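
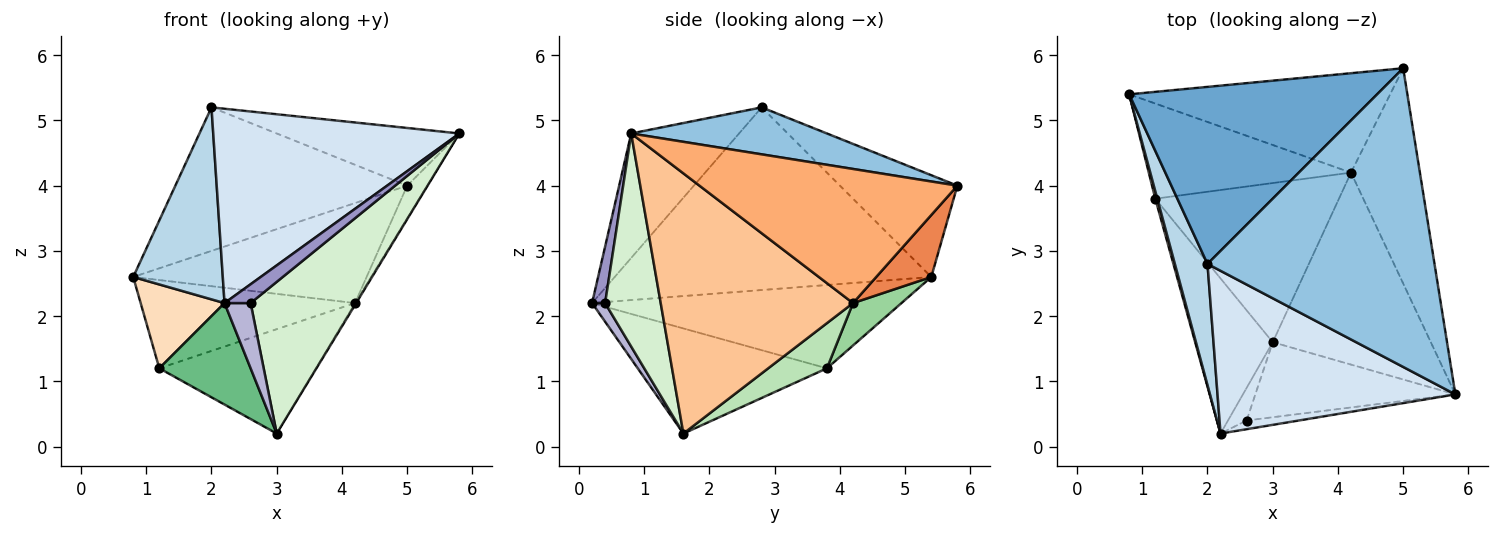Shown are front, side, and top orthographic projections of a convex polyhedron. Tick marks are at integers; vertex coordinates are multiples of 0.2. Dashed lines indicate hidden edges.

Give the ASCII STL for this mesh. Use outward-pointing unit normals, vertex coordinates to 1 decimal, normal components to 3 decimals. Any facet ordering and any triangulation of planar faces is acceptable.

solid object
 facet normal -0.304 0.600 0.740
  outer loop
   vertex 2.0 2.8 5.2
   vertex 5.0 5.8 4.0
   vertex 0.8 5.4 2.6
  endloop
 endfacet
 facet normal 0.199 0.186 0.962
  outer loop
   vertex 2.0 2.8 5.2
   vertex 5.8 0.8 4.8
   vertex 5.0 5.8 4.0
  endloop
 endfacet
 facet normal -0.948 -0.268 0.169
  outer loop
   vertex 2.0 2.8 5.2
   vertex 0.8 5.4 2.6
   vertex 2.2 0.2 2.2
  endloop
 endfacet
 facet normal -0.318 -0.727 0.609
  outer loop
   vertex 2.0 2.8 5.2
   vertex 2.2 0.2 2.2
   vertex 5.8 0.8 4.8
  endloop
 endfacet
 facet normal 0.165 0.700 -0.695
  outer loop
   vertex 4.2 4.2 2.2
   vertex 0.8 5.4 2.6
   vertex 5.0 5.8 4.0
  endloop
 endfacet
 facet normal 0.887 0.069 -0.456
  outer loop
   vertex 4.2 4.2 2.2
   vertex 5.0 5.8 4.0
   vertex 5.8 0.8 4.8
  endloop
 endfacet
 facet normal 0.855 0.005 -0.519
  outer loop
   vertex 4.2 4.2 2.2
   vertex 5.8 0.8 4.8
   vertex 3.0 1.6 0.2
  endloop
 endfacet
 facet normal -0.965 -0.262 0.023
  outer loop
   vertex 1.2 3.8 1.2
   vertex 2.2 0.2 2.2
   vertex 0.8 5.4 2.6
  endloop
 endfacet
 facet normal -0.750 -0.362 -0.553
  outer loop
   vertex 1.2 3.8 1.2
   vertex 3.0 1.6 0.2
   vertex 2.2 0.2 2.2
  endloop
 endfacet
 facet normal 0.152 0.672 -0.725
  outer loop
   vertex 1.2 3.8 1.2
   vertex 0.8 5.4 2.6
   vertex 4.2 4.2 2.2
  endloop
 endfacet
 facet normal 0.201 0.537 -0.819
  outer loop
   vertex 1.2 3.8 1.2
   vertex 4.2 4.2 2.2
   vertex 3.0 1.6 0.2
  endloop
 endfacet
 facet normal 0.427 -0.811 -0.401
  outer loop
   vertex 2.6 0.4 2.2
   vertex 3.0 1.6 0.2
   vertex 5.8 0.8 4.8
  endloop
 endfacet
 facet normal 0.413 -0.827 -0.382
  outer loop
   vertex 2.6 0.4 2.2
   vertex 5.8 0.8 4.8
   vertex 2.2 0.2 2.2
  endloop
 endfacet
 facet normal 0.408 -0.816 -0.408
  outer loop
   vertex 2.6 0.4 2.2
   vertex 2.2 0.2 2.2
   vertex 3.0 1.6 0.2
  endloop
 endfacet
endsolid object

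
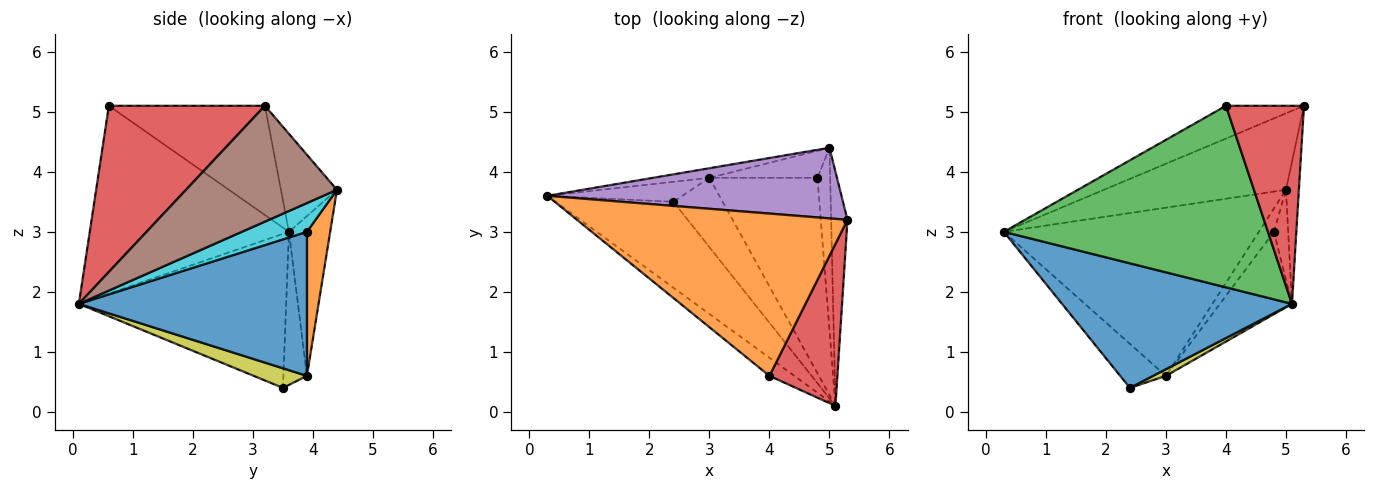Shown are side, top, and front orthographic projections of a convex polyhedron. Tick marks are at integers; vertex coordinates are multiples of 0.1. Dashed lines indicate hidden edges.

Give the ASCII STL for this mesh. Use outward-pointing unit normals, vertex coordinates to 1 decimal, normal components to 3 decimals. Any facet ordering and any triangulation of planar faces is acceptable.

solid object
 facet normal -0.596 -0.661 -0.456
  outer loop
   vertex 2.4 3.5 0.4
   vertex 5.1 0.1 1.8
   vertex 0.3 3.6 3.0
  endloop
 endfacet
 facet normal -0.368 0.184 0.911
  outer loop
   vertex 4.0 0.6 5.1
   vertex 5.3 3.2 5.1
   vertex 0.3 3.6 3.0
  endloop
 endfacet
 facet normal -0.600 -0.796 -0.079
  outer loop
   vertex 4.0 0.6 5.1
   vertex 0.3 3.6 3.0
   vertex 5.1 0.1 1.8
  endloop
 endfacet
 facet normal 0.840 -0.420 0.344
  outer loop
   vertex 4.0 0.6 5.1
   vertex 5.1 0.1 1.8
   vertex 5.3 3.2 5.1
  endloop
 endfacet
 facet normal -0.221 0.717 0.662
  outer loop
   vertex 5.0 4.4 3.7
   vertex 0.3 3.6 3.0
   vertex 5.3 3.2 5.1
  endloop
 endfacet
 facet normal 0.987 0.084 -0.139
  outer loop
   vertex 5.0 4.4 3.7
   vertex 5.3 3.2 5.1
   vertex 5.1 0.1 1.8
  endloop
 endfacet
 facet normal -0.425 0.824 -0.375
  outer loop
   vertex 3.0 3.9 0.6
   vertex 2.4 3.5 0.4
   vertex 0.3 3.6 3.0
  endloop
 endfacet
 facet normal -0.159 0.986 -0.056
  outer loop
   vertex 3.0 3.9 0.6
   vertex 0.3 3.6 3.0
   vertex 5.0 4.4 3.7
  endloop
 endfacet
 facet normal 0.368 -0.089 -0.926
  outer loop
   vertex 3.0 3.9 0.6
   vertex 5.1 0.1 1.8
   vertex 2.4 3.5 0.4
  endloop
 endfacet
 facet normal 0.897 0.196 -0.396
  outer loop
   vertex 4.8 3.9 3.0
   vertex 5.0 4.4 3.7
   vertex 5.1 0.1 1.8
  endloop
 endfacet
 facet normal 0.776 0.245 -0.582
  outer loop
   vertex 4.8 3.9 3.0
   vertex 5.1 0.1 1.8
   vertex 3.0 3.9 0.6
  endloop
 endfacet
 facet normal 0.710 0.461 -0.532
  outer loop
   vertex 4.8 3.9 3.0
   vertex 3.0 3.9 0.6
   vertex 5.0 4.4 3.7
  endloop
 endfacet
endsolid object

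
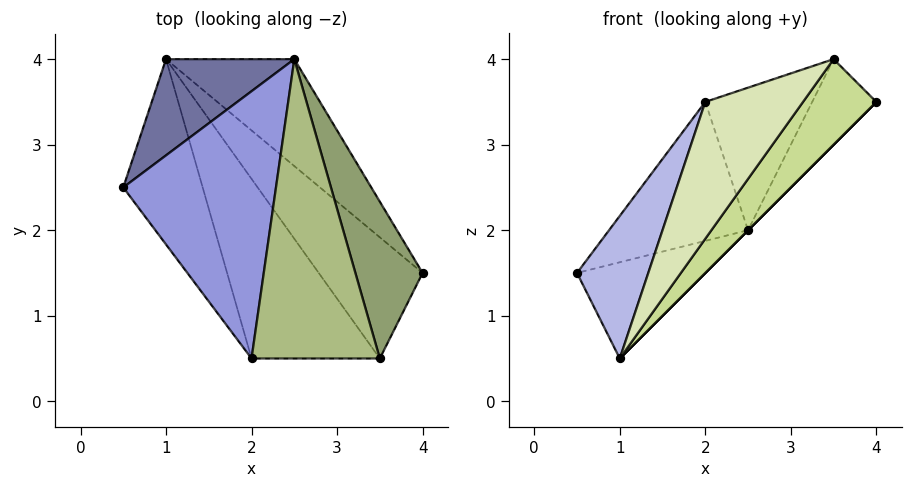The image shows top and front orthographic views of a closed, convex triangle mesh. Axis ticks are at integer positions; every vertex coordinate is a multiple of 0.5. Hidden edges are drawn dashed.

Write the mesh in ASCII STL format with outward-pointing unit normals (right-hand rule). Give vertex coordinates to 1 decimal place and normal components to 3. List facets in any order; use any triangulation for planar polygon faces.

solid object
 facet normal -0.577 0.577 0.577
  outer loop
   vertex 1.0 4.0 0.5
   vertex 0.5 2.5 1.5
   vertex 2.5 4.0 2.0
  endloop
 endfacet
 facet normal 0.707 0.000 -0.707
  outer loop
   vertex 1.0 4.0 0.5
   vertex 2.5 4.0 2.0
   vertex 4.0 1.5 3.5
  endloop
 endfacet
 facet normal -0.494 0.401 0.772
  outer loop
   vertex 2.0 0.5 3.5
   vertex 2.5 4.0 2.0
   vertex 0.5 2.5 1.5
  endloop
 endfacet
 facet normal 0.237 -0.592 -0.770
  outer loop
   vertex 2.0 0.5 3.5
   vertex 0.5 2.5 1.5
   vertex 1.0 4.0 0.5
  endloop
 endfacet
 facet normal -0.080 0.477 0.875
  outer loop
   vertex 3.5 0.5 4.0
   vertex 4.0 1.5 3.5
   vertex 2.5 4.0 2.0
  endloop
 endfacet
 facet normal -0.288 0.412 0.865
  outer loop
   vertex 3.5 0.5 4.0
   vertex 2.5 4.0 2.0
   vertex 2.0 0.5 3.5
  endloop
 endfacet
 facet normal 0.319 -0.547 -0.774
  outer loop
   vertex 3.5 0.5 4.0
   vertex 1.0 4.0 0.5
   vertex 4.0 1.5 3.5
  endloop
 endfacet
 facet normal 0.256 -0.586 -0.769
  outer loop
   vertex 3.5 0.5 4.0
   vertex 2.0 0.5 3.5
   vertex 1.0 4.0 0.5
  endloop
 endfacet
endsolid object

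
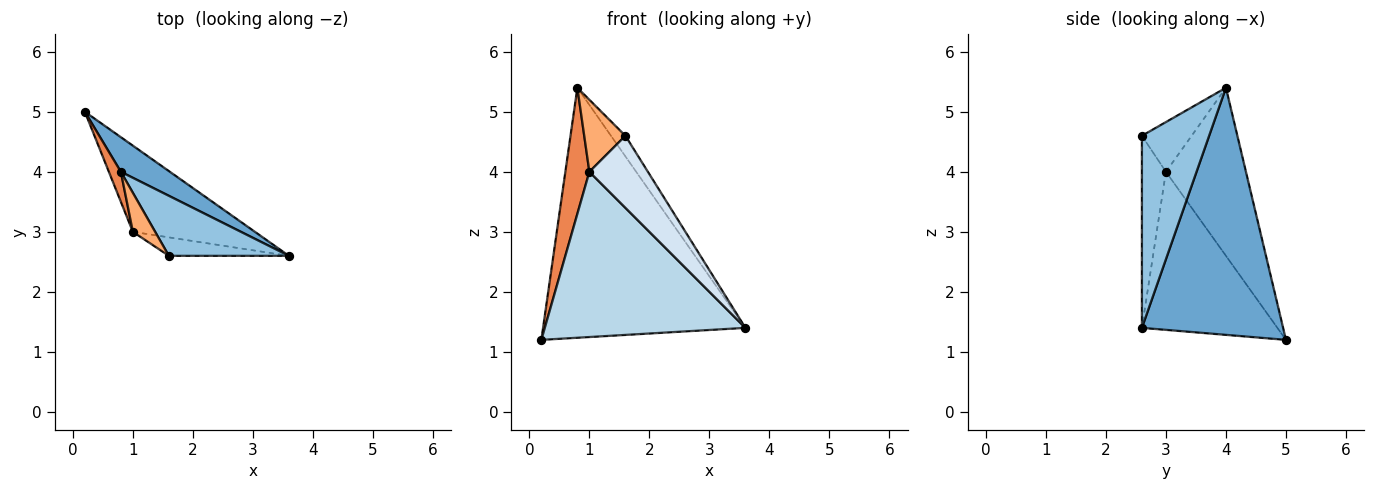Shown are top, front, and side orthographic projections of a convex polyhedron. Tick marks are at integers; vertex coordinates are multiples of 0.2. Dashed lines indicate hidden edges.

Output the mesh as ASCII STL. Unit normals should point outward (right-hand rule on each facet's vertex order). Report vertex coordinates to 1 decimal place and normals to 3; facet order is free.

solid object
 facet normal 0.569 0.815 0.113
  outer loop
   vertex 0.8 4.0 5.4
   vertex 3.6 2.6 1.4
   vertex 0.2 5.0 1.2
  endloop
 endfacet
 facet normal 0.834 0.179 0.521
  outer loop
   vertex 0.8 4.0 5.4
   vertex 1.6 2.6 4.6
   vertex 3.6 2.6 1.4
  endloop
 endfacet
 facet normal -0.514 -0.761 -0.397
  outer loop
   vertex 1.0 3.0 4.0
   vertex 0.2 5.0 1.2
   vertex 3.6 2.6 1.4
  endloop
 endfacet
 facet normal -0.369 -0.900 -0.231
  outer loop
   vertex 1.0 3.0 4.0
   vertex 3.6 2.6 1.4
   vertex 1.6 2.6 4.6
  endloop
 endfacet
 facet normal -0.956 -0.287 0.068
  outer loop
   vertex 1.0 3.0 4.0
   vertex 0.8 4.0 5.4
   vertex 0.2 5.0 1.2
  endloop
 endfacet
 facet normal -0.728 -0.603 0.326
  outer loop
   vertex 1.0 3.0 4.0
   vertex 1.6 2.6 4.6
   vertex 0.8 4.0 5.4
  endloop
 endfacet
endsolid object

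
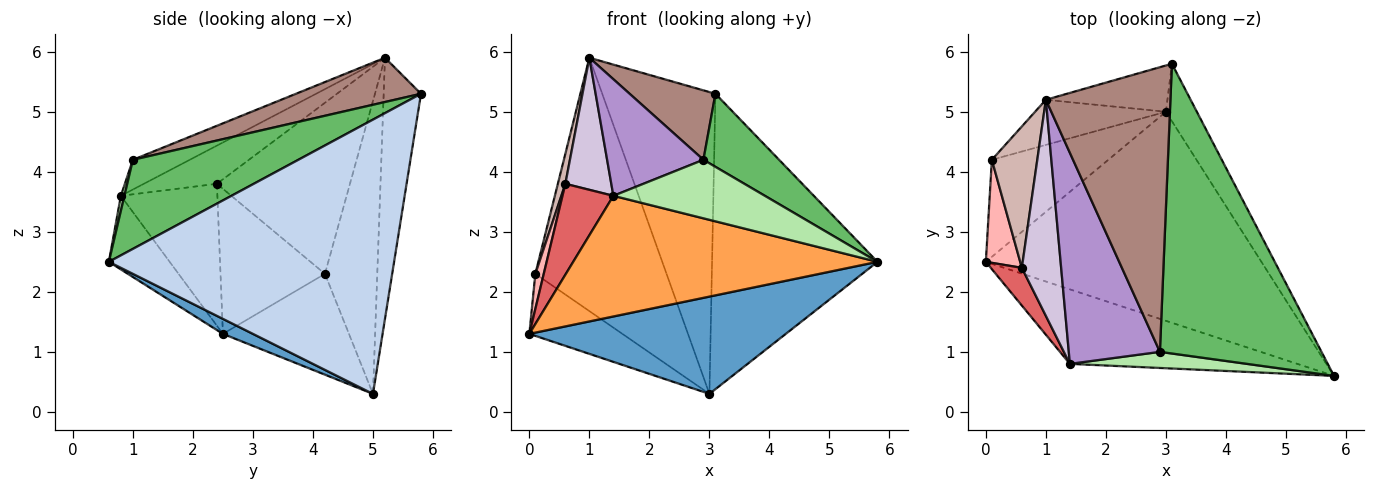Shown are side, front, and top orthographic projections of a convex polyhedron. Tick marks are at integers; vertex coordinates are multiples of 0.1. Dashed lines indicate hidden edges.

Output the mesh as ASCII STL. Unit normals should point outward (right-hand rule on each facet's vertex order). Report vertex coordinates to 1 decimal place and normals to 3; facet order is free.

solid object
 facet normal 0.049 -0.421 -0.906
  outer loop
   vertex 3.0 5.0 0.3
   vertex 5.8 0.6 2.5
   vertex 0.0 2.5 1.3
  endloop
 endfacet
 facet normal 0.861 0.499 -0.097
  outer loop
   vertex 3.0 5.0 0.3
   vertex 3.1 5.8 5.3
   vertex 5.8 0.6 2.5
  endloop
 endfacet
 facet normal -0.168 -0.839 -0.518
  outer loop
   vertex 1.4 0.8 3.6
   vertex 0.0 2.5 1.3
   vertex 5.8 0.6 2.5
  endloop
 endfacet
 facet normal -0.589 0.435 -0.681
  outer loop
   vertex 0.1 4.2 2.3
   vertex 3.0 5.0 0.3
   vertex 0.0 2.5 1.3
  endloop
 endfacet
 facet normal 0.472 -0.216 0.855
  outer loop
   vertex 2.9 1.0 4.2
   vertex 5.8 0.6 2.5
   vertex 3.1 5.8 5.3
  endloop
 endfacet
 facet normal 0.022 -0.964 0.265
  outer loop
   vertex 2.9 1.0 4.2
   vertex 1.4 0.8 3.6
   vertex 5.8 0.6 2.5
  endloop
 endfacet
 facet normal -0.868 -0.458 0.190
  outer loop
   vertex 0.6 2.4 3.8
   vertex 0.0 2.5 1.3
   vertex 1.4 0.8 3.6
  endloop
 endfacet
 facet normal -0.970 -0.078 0.230
  outer loop
   vertex 0.6 2.4 3.8
   vertex 0.1 4.2 2.3
   vertex 0.0 2.5 1.3
  endloop
 endfacet
 facet normal -0.275 -0.465 0.842
  outer loop
   vertex 1.0 5.2 5.9
   vertex 1.4 0.8 3.6
   vertex 2.9 1.0 4.2
  endloop
 endfacet
 facet normal -0.638 -0.401 0.657
  outer loop
   vertex 1.0 5.2 5.9
   vertex 0.6 2.4 3.8
   vertex 1.4 0.8 3.6
  endloop
 endfacet
 facet normal 0.326 -0.224 0.918
  outer loop
   vertex 1.0 5.2 5.9
   vertex 2.9 1.0 4.2
   vertex 3.1 5.8 5.3
  endloop
 endfacet
 facet normal -0.965 -0.054 0.256
  outer loop
   vertex 1.0 5.2 5.9
   vertex 0.1 4.2 2.3
   vertex 0.6 2.4 3.8
  endloop
 endfacet
 facet normal -0.310 0.940 -0.144
  outer loop
   vertex 1.0 5.2 5.9
   vertex 3.1 5.8 5.3
   vertex 3.0 5.0 0.3
  endloop
 endfacet
 facet normal -0.365 0.916 -0.163
  outer loop
   vertex 1.0 5.2 5.9
   vertex 3.0 5.0 0.3
   vertex 0.1 4.2 2.3
  endloop
 endfacet
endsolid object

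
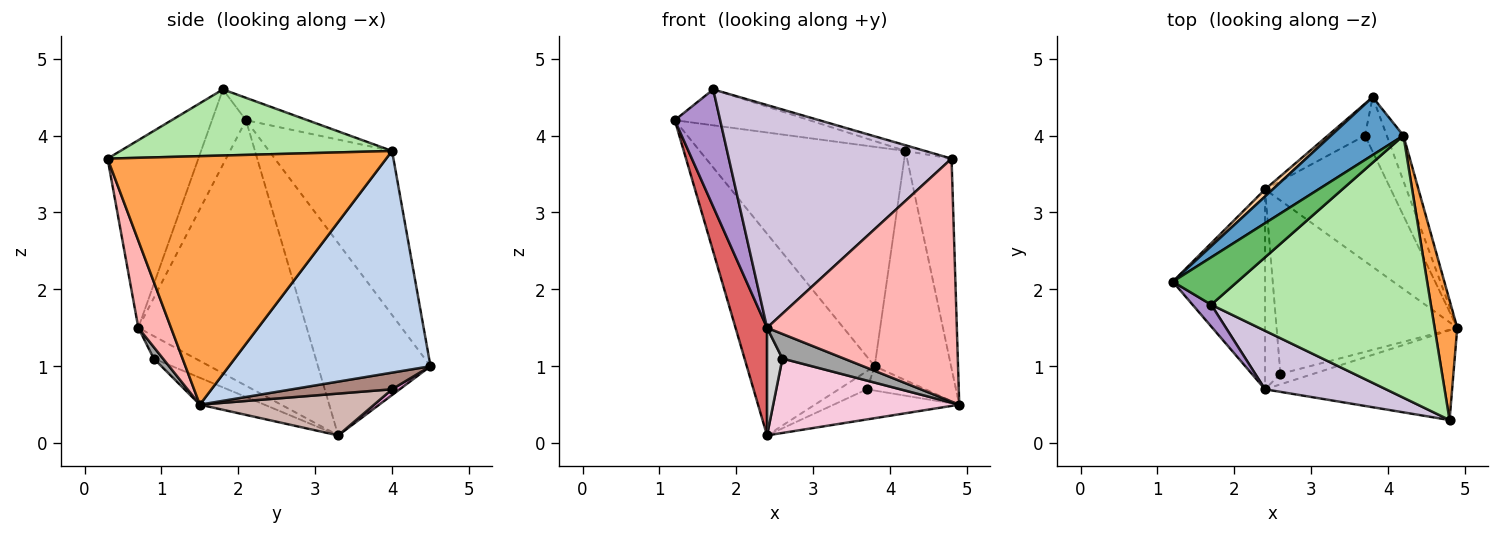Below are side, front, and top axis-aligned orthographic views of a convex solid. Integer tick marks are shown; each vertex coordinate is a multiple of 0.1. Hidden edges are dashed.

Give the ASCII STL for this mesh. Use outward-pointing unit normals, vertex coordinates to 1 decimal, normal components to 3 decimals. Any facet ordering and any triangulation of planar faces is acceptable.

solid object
 facet normal -0.501 0.837 0.221
  outer loop
   vertex 4.2 4.0 3.8
   vertex 3.8 4.5 1.0
   vertex 1.2 2.1 4.2
  endloop
 endfacet
 facet normal 0.933 0.354 -0.070
  outer loop
   vertex 4.2 4.0 3.8
   vertex 4.9 1.5 0.5
   vertex 3.8 4.5 1.0
  endloop
 endfacet
 facet normal 0.984 0.157 0.090
  outer loop
   vertex 4.2 4.0 3.8
   vertex 4.8 0.3 3.7
   vertex 4.9 1.5 0.5
  endloop
 endfacet
 facet normal -0.660 0.751 0.026
  outer loop
   vertex 2.4 3.3 0.1
   vertex 1.2 2.1 4.2
   vertex 3.8 4.5 1.0
  endloop
 endfacet
 facet normal -0.266 0.582 0.769
  outer loop
   vertex 1.7 1.8 4.6
   vertex 4.2 4.0 3.8
   vertex 1.2 2.1 4.2
  endloop
 endfacet
 facet normal 0.288 0.021 0.957
  outer loop
   vertex 1.7 1.8 4.6
   vertex 4.8 0.3 3.7
   vertex 4.2 4.0 3.8
  endloop
 endfacet
 facet normal -0.930 -0.174 -0.323
  outer loop
   vertex 2.4 0.7 1.5
   vertex 1.2 2.1 4.2
   vertex 2.4 3.3 0.1
  endloop
 endfacet
 facet normal 0.159 -0.926 -0.342
  outer loop
   vertex 2.4 0.7 1.5
   vertex 4.9 1.5 0.5
   vertex 4.8 0.3 3.7
  endloop
 endfacet
 facet normal -0.593 -0.792 0.147
  outer loop
   vertex 2.4 0.7 1.5
   vertex 1.7 1.8 4.6
   vertex 1.2 2.1 4.2
  endloop
 endfacet
 facet normal -0.367 -0.900 0.236
  outer loop
   vertex 2.4 0.7 1.5
   vertex 4.8 0.3 3.7
   vertex 1.7 1.8 4.6
  endloop
 endfacet
 facet normal 0.572 0.335 -0.749
  outer loop
   vertex 3.7 4.0 0.7
   vertex 3.8 4.5 1.0
   vertex 4.9 1.5 0.5
  endloop
 endfacet
 facet normal 0.308 0.222 -0.925
  outer loop
   vertex 3.7 4.0 0.7
   vertex 4.9 1.5 0.5
   vertex 2.4 3.3 0.1
  endloop
 endfacet
 facet normal 0.134 0.490 -0.861
  outer loop
   vertex 3.7 4.0 0.7
   vertex 2.4 3.3 0.1
   vertex 3.8 4.5 1.0
  endloop
 endfacet
 facet normal -0.136 -0.391 -0.910
  outer loop
   vertex 2.6 0.9 1.1
   vertex 2.4 3.3 0.1
   vertex 4.9 1.5 0.5
  endloop
 endfacet
 facet normal 0.137 -0.912 -0.387
  outer loop
   vertex 2.6 0.9 1.1
   vertex 4.9 1.5 0.5
   vertex 2.4 0.7 1.5
  endloop
 endfacet
 facet normal -0.790 -0.291 -0.540
  outer loop
   vertex 2.6 0.9 1.1
   vertex 2.4 0.7 1.5
   vertex 2.4 3.3 0.1
  endloop
 endfacet
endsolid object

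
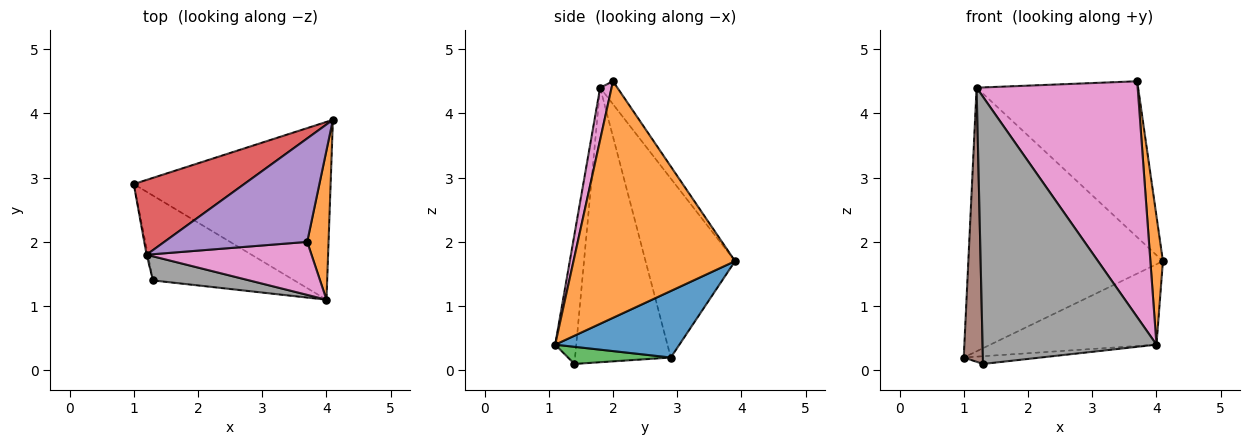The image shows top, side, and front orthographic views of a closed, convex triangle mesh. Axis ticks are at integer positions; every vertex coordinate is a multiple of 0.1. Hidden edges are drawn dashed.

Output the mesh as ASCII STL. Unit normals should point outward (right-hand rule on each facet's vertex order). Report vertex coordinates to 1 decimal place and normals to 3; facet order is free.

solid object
 facet normal 0.294 0.394 -0.871
  outer loop
   vertex 4.0 1.1 0.4
   vertex 1.0 2.9 0.2
   vertex 4.1 3.9 1.7
  endloop
 endfacet
 facet normal 0.993 -0.077 0.090
  outer loop
   vertex 3.7 2.0 4.5
   vertex 4.0 1.1 0.4
   vertex 4.1 3.9 1.7
  endloop
 endfacet
 facet normal 0.120 0.090 -0.989
  outer loop
   vertex 1.3 1.4 0.1
   vertex 1.0 2.9 0.2
   vertex 4.0 1.1 0.4
  endloop
 endfacet
 facet normal -0.405 0.880 0.250
  outer loop
   vertex 1.2 1.8 4.4
   vertex 4.1 3.9 1.7
   vertex 1.0 2.9 0.2
  endloop
 endfacet
 facet normal -0.088 0.830 0.551
  outer loop
   vertex 1.2 1.8 4.4
   vertex 3.7 2.0 4.5
   vertex 4.1 3.9 1.7
  endloop
 endfacet
 facet normal -0.981 -0.196 -0.005
  outer loop
   vertex 1.2 1.8 4.4
   vertex 1.0 2.9 0.2
   vertex 1.3 1.4 0.1
  endloop
 endfacet
 facet normal 0.069 -0.973 0.219
  outer loop
   vertex 1.2 1.8 4.4
   vertex 4.0 1.1 0.4
   vertex 3.7 2.0 4.5
  endloop
 endfacet
 facet normal -0.120 -0.989 0.089
  outer loop
   vertex 1.2 1.8 4.4
   vertex 1.3 1.4 0.1
   vertex 4.0 1.1 0.4
  endloop
 endfacet
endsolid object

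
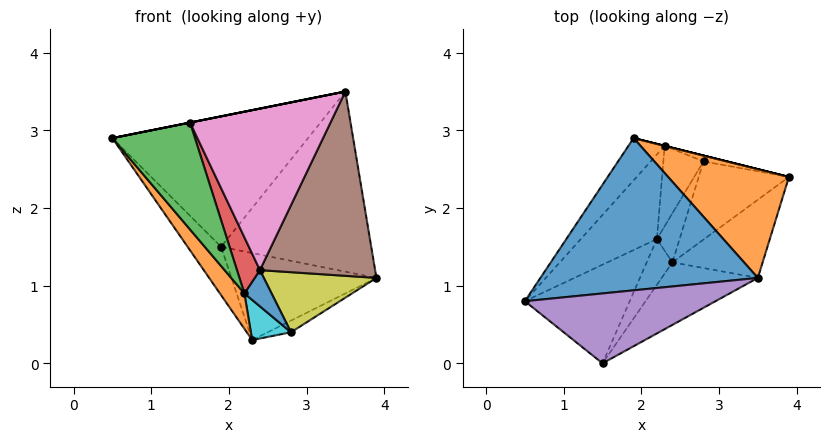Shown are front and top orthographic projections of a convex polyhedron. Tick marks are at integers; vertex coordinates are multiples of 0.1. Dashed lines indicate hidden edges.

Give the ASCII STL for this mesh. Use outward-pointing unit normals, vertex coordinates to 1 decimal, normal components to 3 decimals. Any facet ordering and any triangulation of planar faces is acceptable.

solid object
 facet normal -0.212 0.636 0.742
  outer loop
   vertex 3.5 1.1 3.5
   vertex 1.9 2.9 1.5
   vertex 0.5 0.8 2.9
  endloop
 endfacet
 facet normal 0.303 0.816 0.492
  outer loop
   vertex 3.5 1.1 3.5
   vertex 3.9 2.4 1.1
   vertex 1.9 2.9 1.5
  endloop
 endfacet
 facet normal -0.873 0.367 -0.322
  outer loop
   vertex 2.3 2.8 0.3
   vertex 0.5 0.8 2.9
   vertex 1.9 2.9 1.5
  endloop
 endfacet
 facet normal 0.243 0.970 0.000
  outer loop
   vertex 2.3 2.8 0.3
   vertex 1.9 2.9 1.5
   vertex 3.9 2.4 1.1
  endloop
 endfacet
 facet normal -0.196 0.000 0.981
  outer loop
   vertex 1.5 0.0 3.1
   vertex 3.5 1.1 3.5
   vertex 0.5 0.8 2.9
  endloop
 endfacet
 facet normal 0.544 -0.772 -0.328
  outer loop
   vertex 2.4 1.3 1.2
   vertex 3.9 2.4 1.1
   vertex 3.5 1.1 3.5
  endloop
 endfacet
 facet normal 0.505 -0.805 -0.312
  outer loop
   vertex 2.4 1.3 1.2
   vertex 3.5 1.1 3.5
   vertex 1.5 0.0 3.1
  endloop
 endfacet
 facet normal 0.408 0.816 -0.408
  outer loop
   vertex 2.8 2.6 0.4
   vertex 2.3 2.8 0.3
   vertex 3.9 2.4 1.1
  endloop
 endfacet
 facet normal 0.366 -0.567 -0.738
  outer loop
   vertex 2.8 2.6 0.4
   vertex 3.9 2.4 1.1
   vertex 2.4 1.3 1.2
  endloop
 endfacet
 facet normal 0.000 -0.447 -0.894
  outer loop
   vertex 2.2 1.6 0.9
   vertex 2.3 2.8 0.3
   vertex 2.8 2.6 0.4
  endloop
 endfacet
 facet normal 0.303 -0.565 -0.767
  outer loop
   vertex 2.2 1.6 0.9
   vertex 2.8 2.6 0.4
   vertex 2.4 1.3 1.2
  endloop
 endfacet
 facet normal -0.670 -0.286 -0.684
  outer loop
   vertex 2.2 1.6 0.9
   vertex 0.5 0.8 2.9
   vertex 2.3 2.8 0.3
  endloop
 endfacet
 facet normal -0.412 -0.670 -0.618
  outer loop
   vertex 2.2 1.6 0.9
   vertex 1.5 0.0 3.1
   vertex 0.5 0.8 2.9
  endloop
 endfacet
 facet normal -0.210 -0.758 -0.618
  outer loop
   vertex 2.2 1.6 0.9
   vertex 2.4 1.3 1.2
   vertex 1.5 0.0 3.1
  endloop
 endfacet
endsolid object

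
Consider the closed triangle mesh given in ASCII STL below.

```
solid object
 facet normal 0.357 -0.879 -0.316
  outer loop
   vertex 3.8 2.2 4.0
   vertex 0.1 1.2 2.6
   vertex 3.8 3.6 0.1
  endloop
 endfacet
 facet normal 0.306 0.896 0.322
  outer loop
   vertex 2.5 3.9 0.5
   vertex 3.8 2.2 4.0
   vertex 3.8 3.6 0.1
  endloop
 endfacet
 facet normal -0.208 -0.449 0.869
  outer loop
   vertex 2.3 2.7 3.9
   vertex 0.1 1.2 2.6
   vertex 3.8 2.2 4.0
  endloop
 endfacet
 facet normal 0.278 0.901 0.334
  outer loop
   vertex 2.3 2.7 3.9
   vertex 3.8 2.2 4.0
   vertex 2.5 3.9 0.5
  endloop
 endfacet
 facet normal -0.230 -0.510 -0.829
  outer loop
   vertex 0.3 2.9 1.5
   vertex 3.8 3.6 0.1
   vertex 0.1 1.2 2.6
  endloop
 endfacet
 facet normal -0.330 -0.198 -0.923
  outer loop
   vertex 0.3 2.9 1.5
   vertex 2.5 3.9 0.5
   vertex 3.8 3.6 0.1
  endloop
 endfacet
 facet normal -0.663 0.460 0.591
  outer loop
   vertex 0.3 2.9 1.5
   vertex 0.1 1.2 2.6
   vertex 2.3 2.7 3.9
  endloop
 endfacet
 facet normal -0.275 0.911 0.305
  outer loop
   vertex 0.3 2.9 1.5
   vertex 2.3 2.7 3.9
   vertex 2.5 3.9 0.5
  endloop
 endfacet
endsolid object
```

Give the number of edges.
12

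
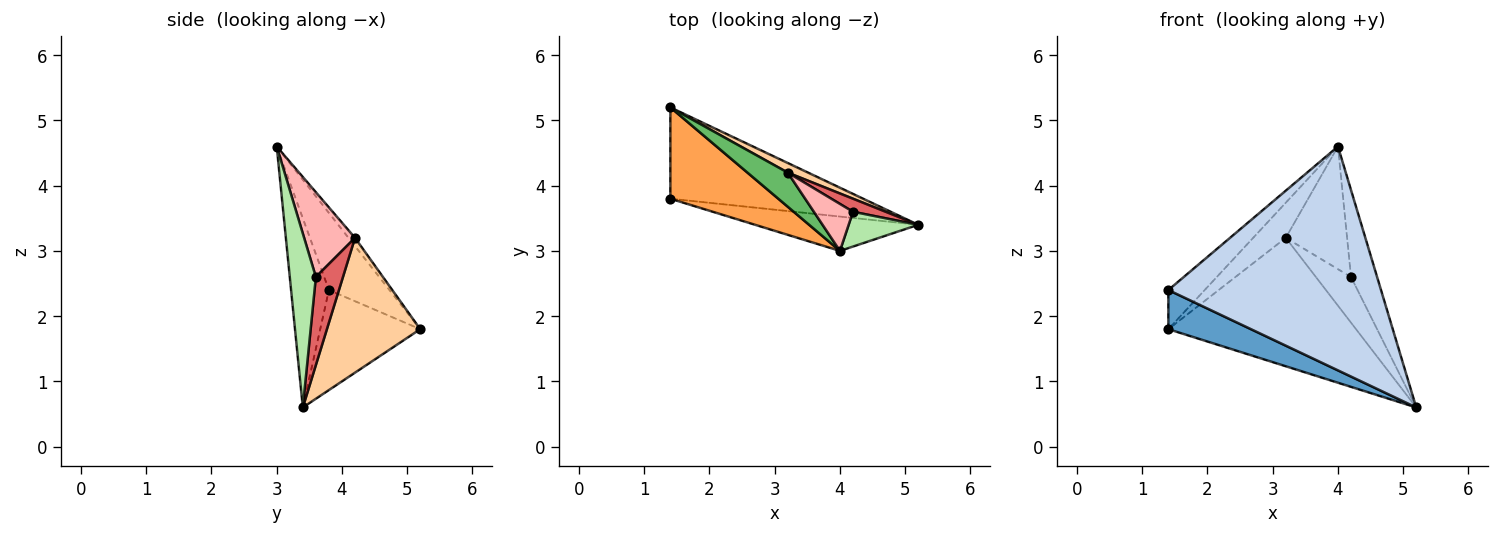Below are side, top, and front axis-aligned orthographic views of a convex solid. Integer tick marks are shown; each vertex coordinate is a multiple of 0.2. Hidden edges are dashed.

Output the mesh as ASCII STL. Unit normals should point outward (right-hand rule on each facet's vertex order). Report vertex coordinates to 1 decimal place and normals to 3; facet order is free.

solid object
 facet normal -0.430 -0.356 -0.830
  outer loop
   vertex 1.4 5.2 1.8
   vertex 5.2 3.4 0.6
   vertex 1.4 3.8 2.4
  endloop
 endfacet
 facet normal -0.173 -0.974 -0.149
  outer loop
   vertex 4.0 3.0 4.6
   vertex 1.4 3.8 2.4
   vertex 5.2 3.4 0.6
  endloop
 endfacet
 facet normal -0.549 0.329 0.768
  outer loop
   vertex 4.0 3.0 4.6
   vertex 1.4 5.2 1.8
   vertex 1.4 3.8 2.4
  endloop
 endfacet
 facet normal 0.444 0.893 0.067
  outer loop
   vertex 3.2 4.2 3.2
   vertex 5.2 3.4 0.6
   vertex 1.4 5.2 1.8
  endloop
 endfacet
 facet normal -0.142 0.710 0.690
  outer loop
   vertex 3.2 4.2 3.2
   vertex 1.4 5.2 1.8
   vertex 4.0 3.0 4.6
  endloop
 endfacet
 facet normal 0.680 0.680 0.272
  outer loop
   vertex 4.2 3.6 2.6
   vertex 4.0 3.0 4.6
   vertex 5.2 3.4 0.6
  endloop
 endfacet
 facet normal 0.596 0.772 0.221
  outer loop
   vertex 4.2 3.6 2.6
   vertex 5.2 3.4 0.6
   vertex 3.2 4.2 3.2
  endloop
 endfacet
 facet normal 0.613 0.738 0.283
  outer loop
   vertex 4.2 3.6 2.6
   vertex 3.2 4.2 3.2
   vertex 4.0 3.0 4.6
  endloop
 endfacet
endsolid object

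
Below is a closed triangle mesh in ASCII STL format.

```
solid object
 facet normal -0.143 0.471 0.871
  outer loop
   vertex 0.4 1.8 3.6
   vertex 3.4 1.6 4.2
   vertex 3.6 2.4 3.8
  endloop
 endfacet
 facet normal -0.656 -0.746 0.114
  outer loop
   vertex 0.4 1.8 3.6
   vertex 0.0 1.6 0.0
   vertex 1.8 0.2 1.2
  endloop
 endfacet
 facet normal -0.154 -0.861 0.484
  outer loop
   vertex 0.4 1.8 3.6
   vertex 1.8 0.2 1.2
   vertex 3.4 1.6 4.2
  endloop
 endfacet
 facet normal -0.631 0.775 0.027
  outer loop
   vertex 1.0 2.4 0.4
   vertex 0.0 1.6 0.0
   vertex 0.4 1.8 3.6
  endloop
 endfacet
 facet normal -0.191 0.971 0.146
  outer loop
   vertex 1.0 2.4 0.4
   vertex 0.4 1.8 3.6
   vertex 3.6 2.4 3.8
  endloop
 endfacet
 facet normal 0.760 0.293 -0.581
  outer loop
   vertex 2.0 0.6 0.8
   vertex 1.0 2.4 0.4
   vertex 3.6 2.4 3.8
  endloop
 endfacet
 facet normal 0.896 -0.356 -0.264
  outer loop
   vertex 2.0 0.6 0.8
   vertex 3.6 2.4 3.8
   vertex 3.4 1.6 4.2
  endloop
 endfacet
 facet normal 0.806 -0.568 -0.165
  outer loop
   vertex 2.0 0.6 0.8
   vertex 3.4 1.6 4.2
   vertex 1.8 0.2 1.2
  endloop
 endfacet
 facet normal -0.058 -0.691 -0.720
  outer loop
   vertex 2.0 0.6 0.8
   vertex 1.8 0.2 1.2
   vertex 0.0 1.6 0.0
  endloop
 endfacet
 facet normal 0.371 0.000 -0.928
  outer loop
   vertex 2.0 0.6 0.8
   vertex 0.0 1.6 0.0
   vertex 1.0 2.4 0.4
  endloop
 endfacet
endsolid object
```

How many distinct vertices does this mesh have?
7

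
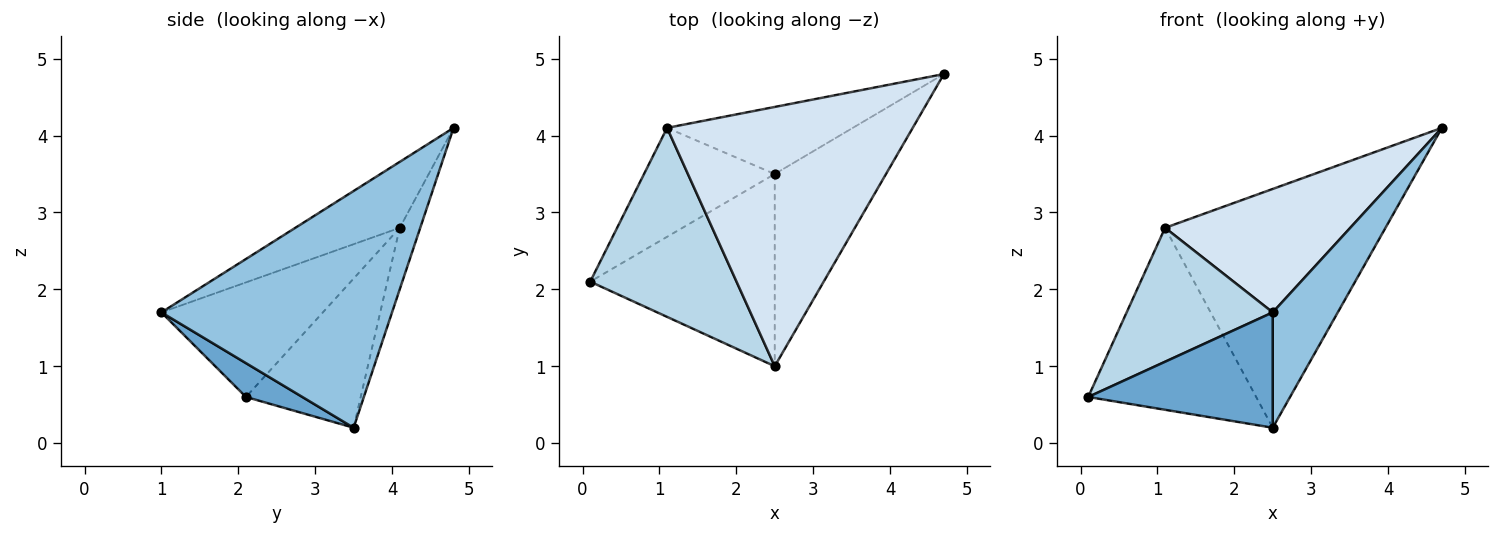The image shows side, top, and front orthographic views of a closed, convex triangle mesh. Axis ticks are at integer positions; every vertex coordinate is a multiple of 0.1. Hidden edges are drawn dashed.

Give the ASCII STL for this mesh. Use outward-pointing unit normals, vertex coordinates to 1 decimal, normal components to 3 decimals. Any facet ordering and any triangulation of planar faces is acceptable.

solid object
 facet normal 0.155 -0.508 -0.847
  outer loop
   vertex 2.5 3.5 0.2
   vertex 2.5 1.0 1.7
   vertex 0.1 2.1 0.6
  endloop
 endfacet
 facet normal 0.877 -0.247 -0.412
  outer loop
   vertex 2.5 3.5 0.2
   vertex 4.7 4.8 4.1
   vertex 2.5 1.0 1.7
  endloop
 endfacet
 facet normal -0.538 -0.487 0.688
  outer loop
   vertex 1.1 4.1 2.8
   vertex 0.1 2.1 0.6
   vertex 2.5 1.0 1.7
  endloop
 endfacet
 facet normal -0.236 -0.418 0.877
  outer loop
   vertex 1.1 4.1 2.8
   vertex 2.5 1.0 1.7
   vertex 4.7 4.8 4.1
  endloop
 endfacet
 facet normal -0.506 0.740 -0.443
  outer loop
   vertex 1.1 4.1 2.8
   vertex 2.5 3.5 0.2
   vertex 0.1 2.1 0.6
  endloop
 endfacet
 facet normal -0.089 0.959 -0.269
  outer loop
   vertex 1.1 4.1 2.8
   vertex 4.7 4.8 4.1
   vertex 2.5 3.5 0.2
  endloop
 endfacet
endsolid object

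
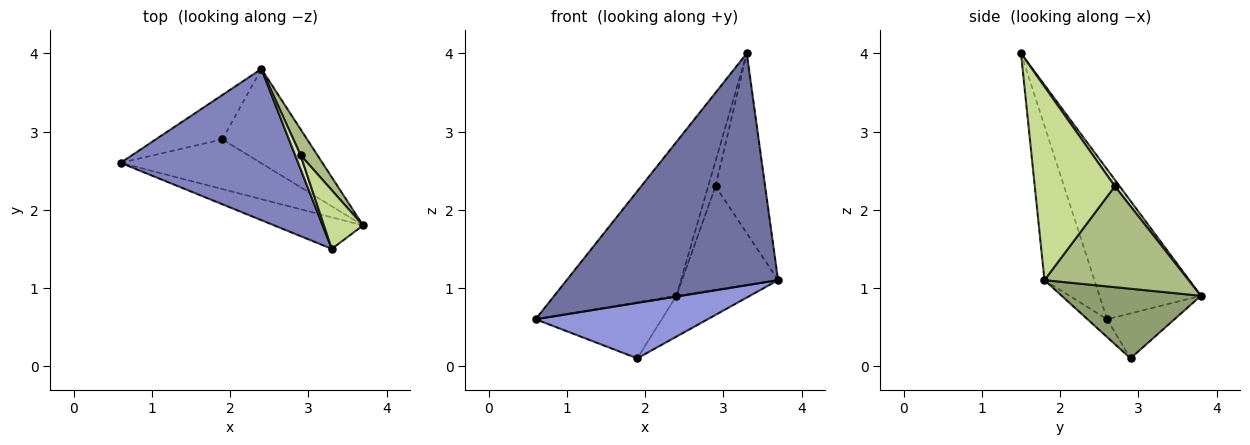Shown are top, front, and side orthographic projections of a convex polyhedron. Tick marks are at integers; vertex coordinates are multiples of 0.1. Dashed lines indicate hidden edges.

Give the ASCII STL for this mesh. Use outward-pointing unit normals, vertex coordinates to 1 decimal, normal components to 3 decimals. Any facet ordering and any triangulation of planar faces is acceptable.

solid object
 facet normal -0.228 -0.965 -0.131
  outer loop
   vertex 3.3 1.5 4.0
   vertex 0.6 2.6 0.6
   vertex 3.7 1.8 1.1
  endloop
 endfacet
 facet normal -0.510 0.614 0.603
  outer loop
   vertex 3.3 1.5 4.0
   vertex 2.4 3.8 0.9
   vertex 0.6 2.6 0.6
  endloop
 endfacet
 facet normal -0.084 -0.742 -0.665
  outer loop
   vertex 1.9 2.9 0.1
   vertex 3.7 1.8 1.1
   vertex 0.6 2.6 0.6
  endloop
 endfacet
 facet normal -0.387 0.723 -0.572
  outer loop
   vertex 1.9 2.9 0.1
   vertex 0.6 2.6 0.6
   vertex 2.4 3.8 0.9
  endloop
 endfacet
 facet normal 0.601 0.318 -0.733
  outer loop
   vertex 1.9 2.9 0.1
   vertex 2.4 3.8 0.9
   vertex 3.7 1.8 1.1
  endloop
 endfacet
 facet normal 0.824 0.549 0.137
  outer loop
   vertex 2.9 2.7 2.3
   vertex 3.7 1.8 1.1
   vertex 2.4 3.8 0.9
  endloop
 endfacet
 facet normal 0.838 0.519 0.169
  outer loop
   vertex 2.9 2.7 2.3
   vertex 3.3 1.5 4.0
   vertex 3.7 1.8 1.1
  endloop
 endfacet
 facet normal 0.498 0.759 0.419
  outer loop
   vertex 2.9 2.7 2.3
   vertex 2.4 3.8 0.9
   vertex 3.3 1.5 4.0
  endloop
 endfacet
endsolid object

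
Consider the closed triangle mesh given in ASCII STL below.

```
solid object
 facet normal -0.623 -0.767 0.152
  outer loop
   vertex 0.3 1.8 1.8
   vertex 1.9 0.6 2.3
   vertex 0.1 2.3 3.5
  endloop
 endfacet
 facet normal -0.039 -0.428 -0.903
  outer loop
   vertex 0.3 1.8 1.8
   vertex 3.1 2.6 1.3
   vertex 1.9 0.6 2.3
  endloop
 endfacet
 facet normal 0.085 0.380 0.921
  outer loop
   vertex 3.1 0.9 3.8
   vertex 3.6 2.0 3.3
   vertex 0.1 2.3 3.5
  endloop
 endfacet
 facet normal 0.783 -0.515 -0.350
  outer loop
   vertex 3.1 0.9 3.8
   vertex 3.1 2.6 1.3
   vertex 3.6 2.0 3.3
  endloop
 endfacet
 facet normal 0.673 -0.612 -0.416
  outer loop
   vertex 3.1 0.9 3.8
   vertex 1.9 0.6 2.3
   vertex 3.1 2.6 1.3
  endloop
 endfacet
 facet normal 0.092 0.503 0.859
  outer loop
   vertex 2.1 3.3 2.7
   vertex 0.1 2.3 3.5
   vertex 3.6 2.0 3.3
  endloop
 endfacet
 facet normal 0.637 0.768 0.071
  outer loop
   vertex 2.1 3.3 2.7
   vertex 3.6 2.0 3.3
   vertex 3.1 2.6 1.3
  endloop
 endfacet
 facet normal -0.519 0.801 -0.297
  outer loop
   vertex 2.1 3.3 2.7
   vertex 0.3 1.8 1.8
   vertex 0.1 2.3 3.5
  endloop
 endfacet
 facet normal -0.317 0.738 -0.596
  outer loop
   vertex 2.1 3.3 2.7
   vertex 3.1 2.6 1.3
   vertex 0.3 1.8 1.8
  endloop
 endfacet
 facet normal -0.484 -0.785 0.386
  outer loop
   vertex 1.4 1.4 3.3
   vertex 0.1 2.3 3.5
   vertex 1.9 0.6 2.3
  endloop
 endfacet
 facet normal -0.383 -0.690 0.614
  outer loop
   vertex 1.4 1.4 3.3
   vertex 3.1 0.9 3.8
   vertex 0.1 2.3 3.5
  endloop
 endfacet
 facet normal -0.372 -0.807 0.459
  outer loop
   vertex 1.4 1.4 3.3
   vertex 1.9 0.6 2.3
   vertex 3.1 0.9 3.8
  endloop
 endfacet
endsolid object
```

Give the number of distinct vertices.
8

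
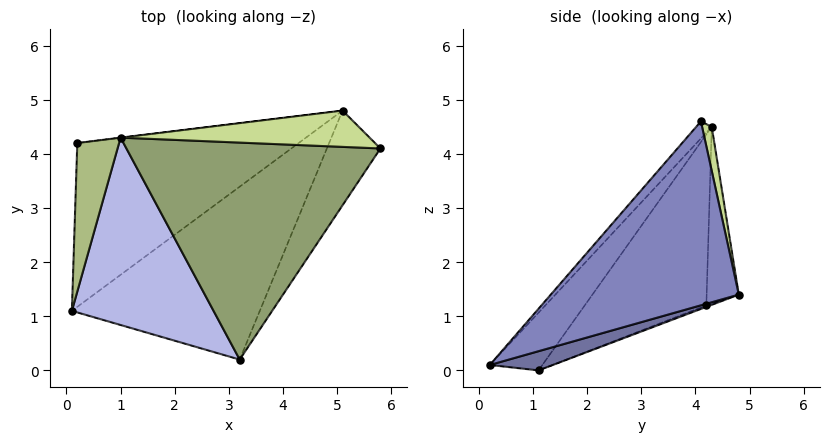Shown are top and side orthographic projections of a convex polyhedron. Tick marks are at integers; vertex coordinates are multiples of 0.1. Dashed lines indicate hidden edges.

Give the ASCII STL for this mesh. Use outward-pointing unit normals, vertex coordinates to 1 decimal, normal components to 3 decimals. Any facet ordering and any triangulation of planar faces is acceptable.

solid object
 facet normal 0.099 0.233 -0.968
  outer loop
   vertex 5.1 4.8 1.4
   vertex 3.2 0.2 0.1
   vertex 0.1 1.1 0.0
  endloop
 endfacet
 facet normal 0.915 -0.303 -0.266
  outer loop
   vertex 5.1 4.8 1.4
   vertex 5.8 4.1 4.6
   vertex 3.2 0.2 0.1
  endloop
 endfacet
 facet normal -0.006 0.361 -0.932
  outer loop
   vertex 0.2 4.2 1.2
   vertex 5.1 4.8 1.4
   vertex 0.1 1.1 0.0
  endloop
 endfacet
 facet normal -0.242 -0.767 0.594
  outer loop
   vertex 1.0 4.3 4.5
   vertex 0.1 1.1 0.0
   vertex 3.2 0.2 0.1
  endloop
 endfacet
 facet normal -0.045 -0.742 0.669
  outer loop
   vertex 1.0 4.3 4.5
   vertex 3.2 0.2 0.1
   vertex 5.8 4.1 4.6
  endloop
 endfacet
 facet normal -0.970 -0.060 0.237
  outer loop
   vertex 1.0 4.3 4.5
   vertex 0.2 4.2 1.2
   vertex 0.1 1.1 0.0
  endloop
 endfacet
 facet normal 0.036 0.978 0.206
  outer loop
   vertex 1.0 4.3 4.5
   vertex 5.8 4.1 4.6
   vertex 5.1 4.8 1.4
  endloop
 endfacet
 facet normal -0.122 0.993 -0.001
  outer loop
   vertex 1.0 4.3 4.5
   vertex 5.1 4.8 1.4
   vertex 0.2 4.2 1.2
  endloop
 endfacet
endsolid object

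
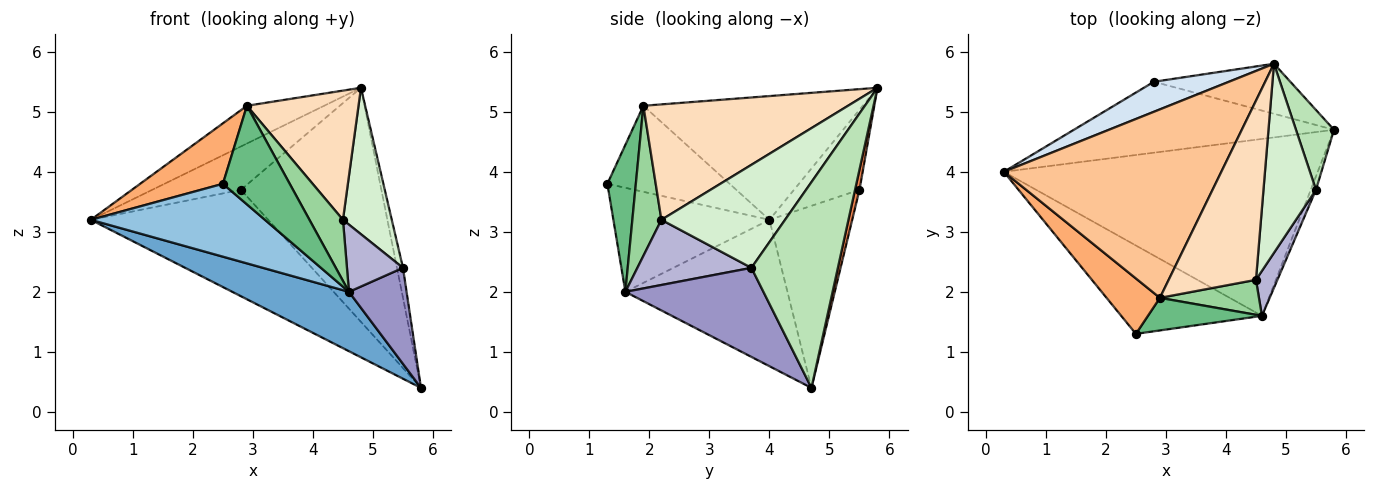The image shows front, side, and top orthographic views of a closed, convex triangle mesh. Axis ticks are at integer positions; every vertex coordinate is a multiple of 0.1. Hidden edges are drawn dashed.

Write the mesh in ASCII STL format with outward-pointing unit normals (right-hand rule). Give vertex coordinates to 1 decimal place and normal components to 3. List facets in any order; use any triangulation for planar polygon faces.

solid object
 facet normal -0.404 -0.291 -0.867
  outer loop
   vertex 4.6 1.6 2.0
   vertex 0.3 4.0 3.2
   vertex 5.8 4.7 0.4
  endloop
 endfacet
 facet normal -0.495 -0.553 -0.670
  outer loop
   vertex 4.6 1.6 2.0
   vertex 2.5 1.3 3.8
   vertex 0.3 4.0 3.2
  endloop
 endfacet
 facet normal -0.362 0.776 -0.517
  outer loop
   vertex 2.8 5.5 3.7
   vertex 5.8 4.7 0.4
   vertex 0.3 4.0 3.2
  endloop
 endfacet
 facet normal -0.519 0.703 0.487
  outer loop
   vertex 2.8 5.5 3.7
   vertex 0.3 4.0 3.2
   vertex 4.8 5.8 5.4
  endloop
 endfacet
 facet normal 0.031 0.977 -0.209
  outer loop
   vertex 2.8 5.5 3.7
   vertex 4.8 5.8 5.4
   vertex 5.8 4.7 0.4
  endloop
 endfacet
 facet normal -0.737 -0.499 0.457
  outer loop
   vertex 2.9 1.9 5.1
   vertex 0.3 4.0 3.2
   vertex 2.5 1.3 3.8
  endloop
 endfacet
 facet normal -0.487 0.171 0.856
  outer loop
   vertex 2.9 1.9 5.1
   vertex 4.8 5.8 5.4
   vertex 0.3 4.0 3.2
  endloop
 endfacet
 facet normal 0.731 -0.399 0.553
  outer loop
   vertex 2.9 1.9 5.1
   vertex 4.5 2.2 3.2
   vertex 4.8 5.8 5.4
  endloop
 endfacet
 facet normal 0.375 -0.880 0.291
  outer loop
   vertex 2.9 1.9 5.1
   vertex 2.5 1.3 3.8
   vertex 4.6 1.6 2.0
  endloop
 endfacet
 facet normal 0.601 -0.693 0.397
  outer loop
   vertex 2.9 1.9 5.1
   vertex 4.6 1.6 2.0
   vertex 4.5 2.2 3.2
  endloop
 endfacet
 facet normal 0.981 0.068 0.181
  outer loop
   vertex 5.5 3.7 2.4
   vertex 5.8 4.7 0.4
   vertex 4.8 5.8 5.4
  endloop
 endfacet
 facet normal 0.840 -0.332 0.428
  outer loop
   vertex 5.5 3.7 2.4
   vertex 4.8 5.8 5.4
   vertex 4.5 2.2 3.2
  endloop
 endfacet
 facet normal 0.921 -0.385 -0.054
  outer loop
   vertex 5.5 3.7 2.4
   vertex 4.6 1.6 2.0
   vertex 5.8 4.7 0.4
  endloop
 endfacet
 facet normal 0.861 -0.423 0.283
  outer loop
   vertex 5.5 3.7 2.4
   vertex 4.5 2.2 3.2
   vertex 4.6 1.6 2.0
  endloop
 endfacet
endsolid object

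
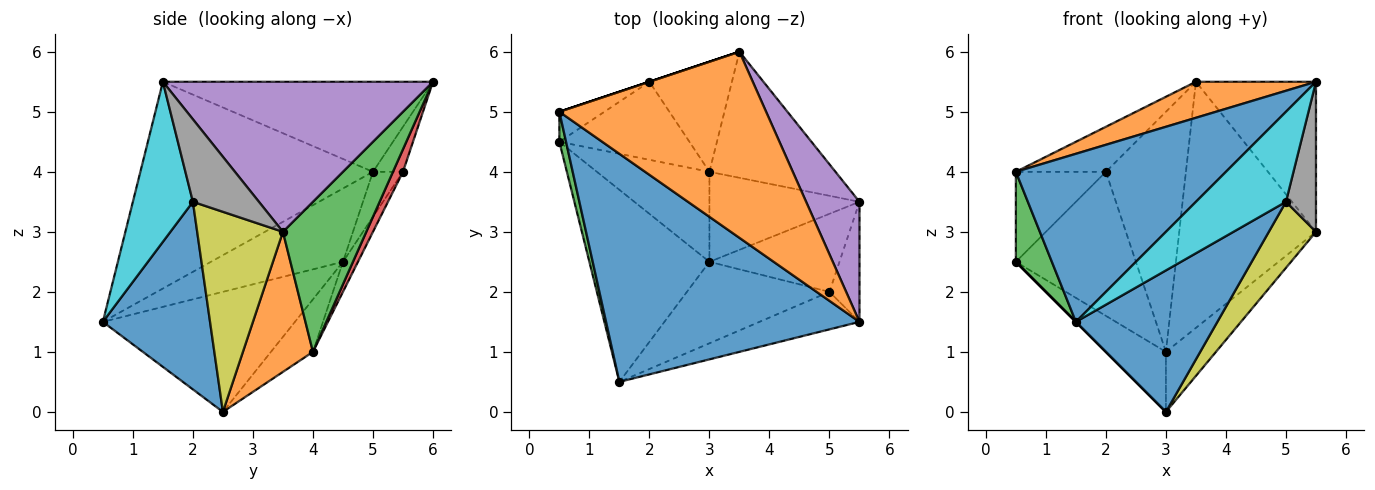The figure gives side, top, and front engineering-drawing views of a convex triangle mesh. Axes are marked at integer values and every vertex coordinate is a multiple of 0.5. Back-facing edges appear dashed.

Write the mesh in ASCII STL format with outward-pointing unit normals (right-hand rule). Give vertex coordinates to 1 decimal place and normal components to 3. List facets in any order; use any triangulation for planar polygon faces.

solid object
 facet normal -0.549 -0.496 0.673
  outer loop
   vertex 1.5 0.5 1.5
   vertex 5.5 1.5 5.5
   vertex 0.5 5.0 4.0
  endloop
 endfacet
 facet normal -0.393 -0.175 0.903
  outer loop
   vertex 3.5 6.0 5.5
   vertex 0.5 5.0 4.0
   vertex 5.5 1.5 5.5
  endloop
 endfacet
 facet normal -0.961 -0.262 0.087
  outer loop
   vertex 0.5 4.5 2.5
   vertex 1.5 0.5 1.5
   vertex 0.5 5.0 4.0
  endloop
 endfacet
 facet normal -0.707 0.000 -0.707
  outer loop
   vertex 0.5 4.5 2.5
   vertex 3.0 2.5 0.0
   vertex 1.5 0.5 1.5
  endloop
 endfacet
 facet normal 0.869 0.386 0.309
  outer loop
   vertex 5.5 3.5 3.0
   vertex 3.5 6.0 5.5
   vertex 5.5 1.5 5.5
  endloop
 endfacet
 facet normal -0.316 0.949 0.000
  outer loop
   vertex 2.0 5.5 4.0
   vertex 0.5 5.0 4.0
   vertex 3.5 6.0 5.5
  endloop
 endfacet
 facet normal -0.302 0.905 -0.302
  outer loop
   vertex 2.0 5.5 4.0
   vertex 0.5 4.5 2.5
   vertex 0.5 5.0 4.0
  endloop
 endfacet
 facet normal 0.864 -0.393 -0.314
  outer loop
   vertex 5.0 2.0 3.5
   vertex 5.5 3.5 3.0
   vertex 5.5 1.5 5.5
  endloop
 endfacet
 facet normal 0.761 -0.419 -0.495
  outer loop
   vertex 5.0 2.0 3.5
   vertex 3.0 2.5 0.0
   vertex 5.5 3.5 3.0
  endloop
 endfacet
 facet normal 0.524 -0.786 -0.328
  outer loop
   vertex 5.0 2.0 3.5
   vertex 5.5 1.5 5.5
   vertex 1.5 0.5 1.5
  endloop
 endfacet
 facet normal 0.549 -0.724 -0.417
  outer loop
   vertex 5.0 2.0 3.5
   vertex 1.5 0.5 1.5
   vertex 3.0 2.5 0.0
  endloop
 endfacet
 facet normal 0.613 0.438 -0.657
  outer loop
   vertex 3.0 4.0 1.0
   vertex 5.5 3.5 3.0
   vertex 3.0 2.5 0.0
  endloop
 endfacet
 facet normal 0.477 0.782 -0.401
  outer loop
   vertex 3.0 4.0 1.0
   vertex 3.5 6.0 5.5
   vertex 5.5 3.5 3.0
  endloop
 endfacet
 facet normal 0.113 0.903 -0.414
  outer loop
   vertex 3.0 4.0 1.0
   vertex 2.0 5.5 4.0
   vertex 3.5 6.0 5.5
  endloop
 endfacet
 facet normal -0.362 0.517 -0.776
  outer loop
   vertex 3.0 4.0 1.0
   vertex 3.0 2.5 0.0
   vertex 0.5 4.5 2.5
  endloop
 endfacet
 facet normal -0.109 0.874 -0.473
  outer loop
   vertex 3.0 4.0 1.0
   vertex 0.5 4.5 2.5
   vertex 2.0 5.5 4.0
  endloop
 endfacet
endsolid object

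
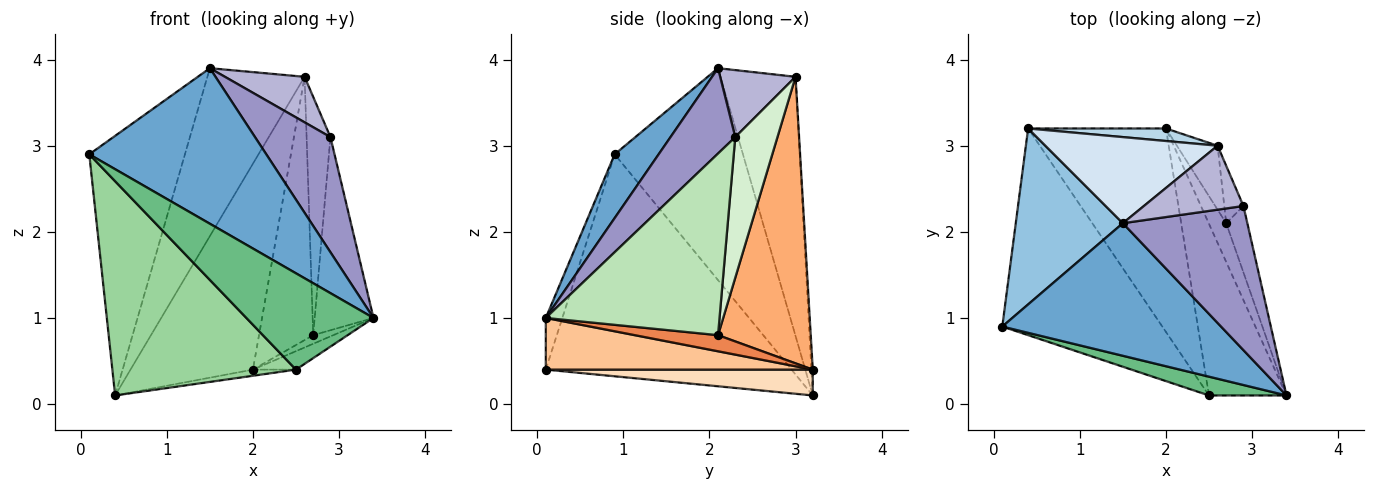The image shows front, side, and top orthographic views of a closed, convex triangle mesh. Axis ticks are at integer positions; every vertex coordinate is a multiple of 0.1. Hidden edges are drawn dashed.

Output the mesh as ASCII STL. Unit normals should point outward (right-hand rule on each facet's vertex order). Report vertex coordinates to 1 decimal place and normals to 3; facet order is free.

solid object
 facet normal 0.186 -0.748 0.637
  outer loop
   vertex 1.5 2.1 3.9
   vertex 0.1 0.9 2.9
   vertex 3.4 0.1 1.0
  endloop
 endfacet
 facet normal -0.743 0.554 0.375
  outer loop
   vertex 0.4 3.2 0.1
   vertex 0.1 0.9 2.9
   vertex 1.5 2.1 3.9
  endloop
 endfacet
 facet normal -0.011 0.998 0.061
  outer loop
   vertex 0.4 3.2 0.1
   vertex 2.6 3.0 3.8
   vertex 2.0 3.2 0.4
  endloop
 endfacet
 facet normal -0.566 0.734 0.376
  outer loop
   vertex 0.4 3.2 0.1
   vertex 1.5 2.1 3.9
   vertex 2.6 3.0 3.8
  endloop
 endfacet
 facet normal 0.668 0.161 -0.726
  outer loop
   vertex 2.7 2.1 0.8
   vertex 3.4 0.1 1.0
   vertex 2.0 3.2 0.4
  endloop
 endfacet
 facet normal 0.857 0.501 -0.122
  outer loop
   vertex 2.7 2.1 0.8
   vertex 2.0 3.2 0.4
   vertex 2.6 3.0 3.8
  endloop
 endfacet
 facet normal 0.552 0.089 -0.829
  outer loop
   vertex 2.5 0.1 0.4
   vertex 2.0 3.2 0.4
   vertex 3.4 0.1 1.0
  endloop
 endfacet
 facet normal 0.184 0.030 -0.982
  outer loop
   vertex 2.5 0.1 0.4
   vertex 0.4 3.2 0.1
   vertex 2.0 3.2 0.4
  endloop
 endfacet
 facet normal -0.127 -0.974 0.190
  outer loop
   vertex 2.5 0.1 0.4
   vertex 3.4 0.1 1.0
   vertex 0.1 0.9 2.9
  endloop
 endfacet
 facet normal -0.694 -0.518 -0.500
  outer loop
   vertex 2.5 0.1 0.4
   vertex 0.1 0.9 2.9
   vertex 0.4 3.2 0.1
  endloop
 endfacet
 facet normal 0.942 0.319 -0.110
  outer loop
   vertex 2.9 2.3 3.1
   vertex 3.4 0.1 1.0
   vertex 2.7 2.1 0.8
  endloop
 endfacet
 facet normal 0.865 0.488 -0.118
  outer loop
   vertex 2.9 2.3 3.1
   vertex 2.7 2.1 0.8
   vertex 2.6 3.0 3.8
  endloop
 endfacet
 facet normal 0.472 -0.550 0.689
  outer loop
   vertex 2.9 2.3 3.1
   vertex 1.5 2.1 3.9
   vertex 3.4 0.1 1.0
  endloop
 endfacet
 facet normal 0.481 -0.508 0.714
  outer loop
   vertex 2.9 2.3 3.1
   vertex 2.6 3.0 3.8
   vertex 1.5 2.1 3.9
  endloop
 endfacet
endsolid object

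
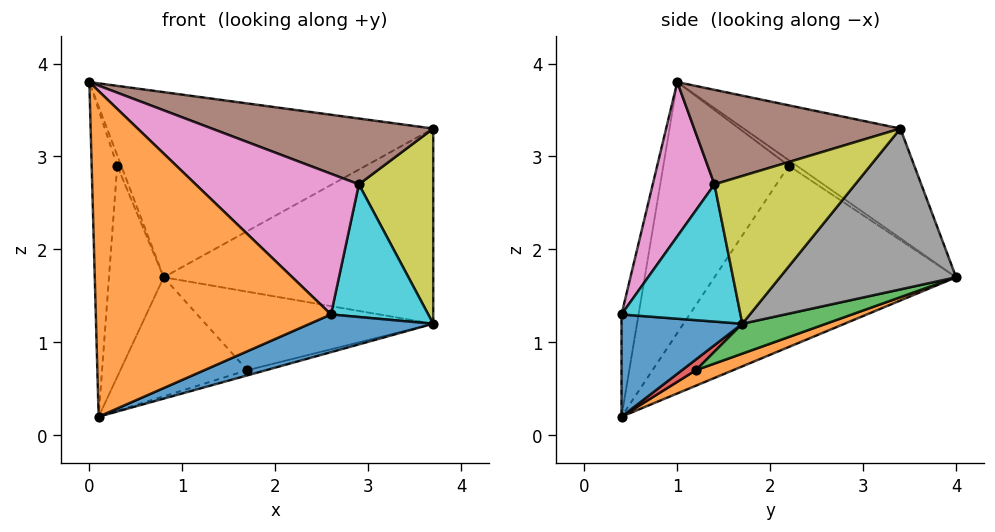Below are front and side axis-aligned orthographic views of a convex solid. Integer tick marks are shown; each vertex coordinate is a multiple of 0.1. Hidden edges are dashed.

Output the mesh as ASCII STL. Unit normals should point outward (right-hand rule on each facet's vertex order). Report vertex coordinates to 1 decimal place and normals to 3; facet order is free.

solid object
 facet normal -0.288 0.600 0.747
  outer loop
   vertex 0.8 4.0 1.7
   vertex 0.0 1.0 3.8
   vertex 3.7 3.4 3.3
  endloop
 endfacet
 facet normal -0.071 -0.984 0.162
  outer loop
   vertex 2.6 0.4 1.3
   vertex 0.0 1.0 3.8
   vertex 0.1 0.4 0.2
  endloop
 endfacet
 facet normal -0.857 0.429 0.286
  outer loop
   vertex 0.3 2.2 2.9
   vertex 0.0 1.0 3.8
   vertex 0.8 4.0 1.7
  endloop
 endfacet
 facet normal -0.978 0.199 -0.060
  outer loop
   vertex 0.3 2.2 2.9
   vertex 0.1 0.4 0.2
   vertex 0.0 1.0 3.8
  endloop
 endfacet
 facet normal -0.973 0.220 -0.075
  outer loop
   vertex 0.3 2.2 2.9
   vertex 0.8 4.0 1.7
   vertex 0.1 0.4 0.2
  endloop
 endfacet
 facet normal 0.373 -0.400 0.837
  outer loop
   vertex 2.9 1.4 2.7
   vertex 3.7 3.4 3.3
   vertex 0.0 1.0 3.8
  endloop
 endfacet
 facet normal 0.304 -0.805 0.510
  outer loop
   vertex 2.9 1.4 2.7
   vertex 0.0 1.0 3.8
   vertex 2.6 0.4 1.3
  endloop
 endfacet
 facet normal 0.453 0.693 -0.561
  outer loop
   vertex 3.7 1.7 1.2
   vertex 0.8 4.0 1.7
   vertex 3.7 3.4 3.3
  endloop
 endfacet
 facet normal 0.827 -0.437 0.354
  outer loop
   vertex 3.7 1.7 1.2
   vertex 3.7 3.4 3.3
   vertex 2.9 1.4 2.7
  endloop
 endfacet
 facet normal 0.744 -0.609 0.275
  outer loop
   vertex 3.7 1.7 1.2
   vertex 2.9 1.4 2.7
   vertex 2.6 0.4 1.3
  endloop
 endfacet
 facet normal 0.372 -0.380 -0.847
  outer loop
   vertex 3.7 1.7 1.2
   vertex 2.6 0.4 1.3
   vertex 0.1 0.4 0.2
  endloop
 endfacet
 facet normal 0.107 0.365 -0.925
  outer loop
   vertex 1.7 1.2 0.7
   vertex 0.1 0.4 0.2
   vertex 0.8 4.0 1.7
  endloop
 endfacet
 facet normal 0.137 0.372 -0.918
  outer loop
   vertex 1.7 1.2 0.7
   vertex 0.8 4.0 1.7
   vertex 3.7 1.7 1.2
  endloop
 endfacet
 facet normal 0.179 0.239 -0.954
  outer loop
   vertex 1.7 1.2 0.7
   vertex 3.7 1.7 1.2
   vertex 0.1 0.4 0.2
  endloop
 endfacet
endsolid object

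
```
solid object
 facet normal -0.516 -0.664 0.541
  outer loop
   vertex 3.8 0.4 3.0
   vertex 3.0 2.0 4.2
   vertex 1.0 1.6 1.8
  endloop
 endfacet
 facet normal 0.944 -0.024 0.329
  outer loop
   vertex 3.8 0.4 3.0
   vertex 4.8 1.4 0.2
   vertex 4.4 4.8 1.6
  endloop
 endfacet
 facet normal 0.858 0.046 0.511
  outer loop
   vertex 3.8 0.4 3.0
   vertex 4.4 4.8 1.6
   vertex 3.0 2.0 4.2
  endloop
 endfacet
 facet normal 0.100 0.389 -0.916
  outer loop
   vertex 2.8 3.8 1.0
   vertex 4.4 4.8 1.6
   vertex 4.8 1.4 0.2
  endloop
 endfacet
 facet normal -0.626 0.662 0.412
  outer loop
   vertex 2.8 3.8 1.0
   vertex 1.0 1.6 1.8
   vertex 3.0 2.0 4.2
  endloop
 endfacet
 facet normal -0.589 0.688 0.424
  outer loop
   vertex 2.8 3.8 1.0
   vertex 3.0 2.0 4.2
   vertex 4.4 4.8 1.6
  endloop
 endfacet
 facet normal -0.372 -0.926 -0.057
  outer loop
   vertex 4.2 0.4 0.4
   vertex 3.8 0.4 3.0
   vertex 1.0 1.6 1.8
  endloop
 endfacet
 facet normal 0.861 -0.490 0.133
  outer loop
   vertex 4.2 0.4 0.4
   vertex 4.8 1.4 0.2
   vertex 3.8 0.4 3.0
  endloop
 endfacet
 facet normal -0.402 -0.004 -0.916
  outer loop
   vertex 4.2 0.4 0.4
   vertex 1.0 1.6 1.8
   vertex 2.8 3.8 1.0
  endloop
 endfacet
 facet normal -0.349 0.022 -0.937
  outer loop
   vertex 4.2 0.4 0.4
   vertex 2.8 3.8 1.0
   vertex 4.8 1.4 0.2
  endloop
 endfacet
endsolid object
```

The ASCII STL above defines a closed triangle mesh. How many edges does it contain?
15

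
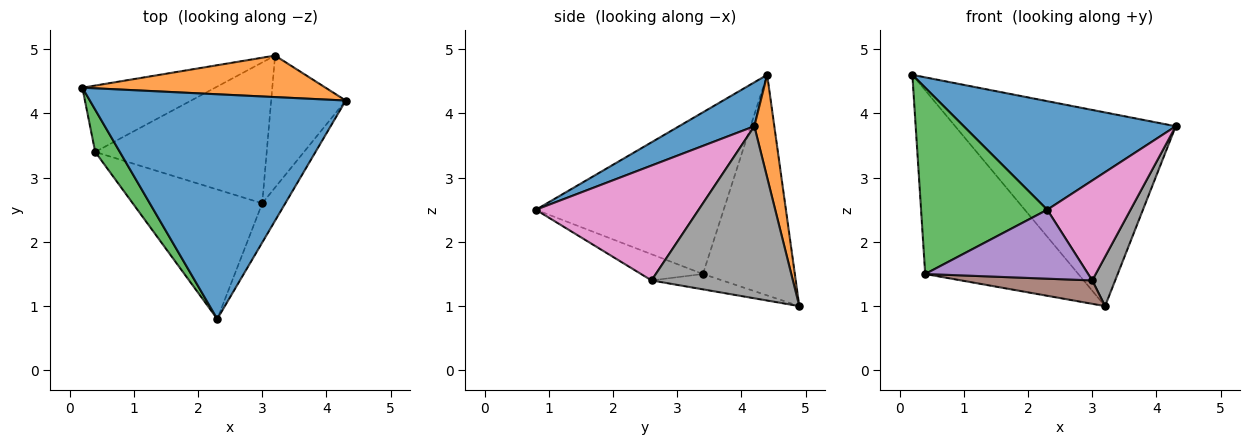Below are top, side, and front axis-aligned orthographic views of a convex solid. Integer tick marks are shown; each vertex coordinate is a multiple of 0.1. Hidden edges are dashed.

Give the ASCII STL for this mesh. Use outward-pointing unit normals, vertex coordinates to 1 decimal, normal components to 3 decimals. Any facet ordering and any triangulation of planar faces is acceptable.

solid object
 facet normal 0.153 -0.430 0.890
  outer loop
   vertex 2.3 0.8 2.5
   vertex 4.3 4.2 3.8
   vertex 0.2 4.4 4.6
  endloop
 endfacet
 facet normal 0.088 0.974 0.209
  outer loop
   vertex 3.2 4.9 1.0
   vertex 0.2 4.4 4.6
   vertex 4.3 4.2 3.8
  endloop
 endfacet
 facet normal -0.823 -0.553 0.125
  outer loop
   vertex 0.4 3.4 1.5
   vertex 2.3 0.8 2.5
   vertex 0.2 4.4 4.6
  endloop
 endfacet
 facet normal -0.492 0.819 -0.296
  outer loop
   vertex 0.4 3.4 1.5
   vertex 0.2 4.4 4.6
   vertex 3.2 4.9 1.0
  endloop
 endfacet
 facet normal -0.176 -0.463 -0.869
  outer loop
   vertex 3.0 2.6 1.4
   vertex 2.3 0.8 2.5
   vertex 0.4 3.4 1.5
  endloop
 endfacet
 facet normal -0.088 -0.163 -0.983
  outer loop
   vertex 3.0 2.6 1.4
   vertex 0.4 3.4 1.5
   vertex 3.2 4.9 1.0
  endloop
 endfacet
 facet normal 0.876 -0.448 -0.176
  outer loop
   vertex 3.0 2.6 1.4
   vertex 4.3 4.2 3.8
   vertex 2.3 0.8 2.5
  endloop
 endfacet
 facet normal 0.908 -0.147 -0.393
  outer loop
   vertex 3.0 2.6 1.4
   vertex 3.2 4.9 1.0
   vertex 4.3 4.2 3.8
  endloop
 endfacet
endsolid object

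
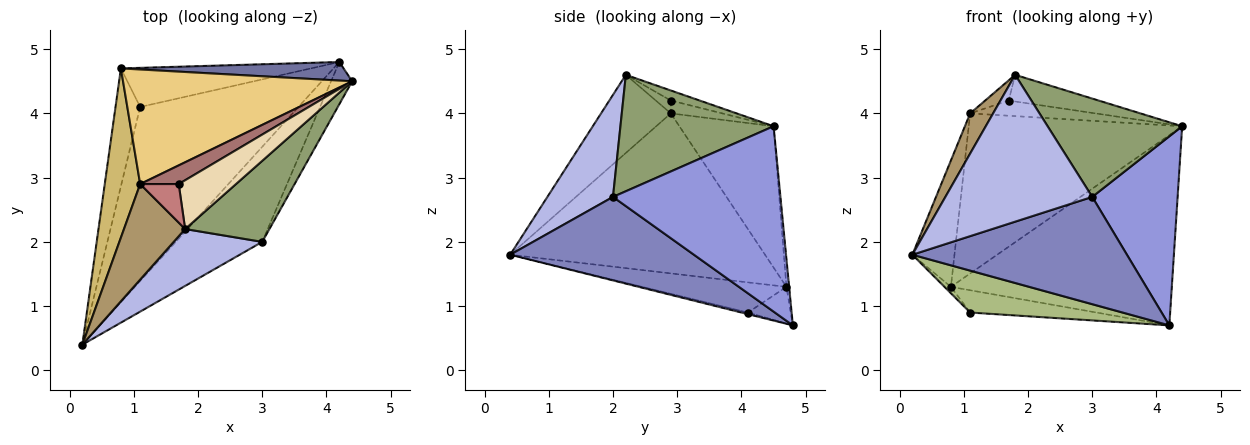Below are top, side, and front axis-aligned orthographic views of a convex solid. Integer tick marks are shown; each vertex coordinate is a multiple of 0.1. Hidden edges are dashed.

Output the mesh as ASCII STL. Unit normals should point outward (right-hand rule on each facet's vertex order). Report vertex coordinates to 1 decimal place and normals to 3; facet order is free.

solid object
 facet normal -0.012 0.995 0.097
  outer loop
   vertex 0.8 4.7 1.3
   vertex 4.4 4.5 3.8
   vertex 4.2 4.8 0.7
  endloop
 endfacet
 facet normal 0.540 -0.630 -0.558
  outer loop
   vertex 3.0 2.0 2.7
   vertex 0.2 0.4 1.8
   vertex 4.2 4.8 0.7
  endloop
 endfacet
 facet normal 0.886 -0.452 -0.101
  outer loop
   vertex 3.0 2.0 2.7
   vertex 4.2 4.8 0.7
   vertex 4.4 4.5 3.8
  endloop
 endfacet
 facet normal 0.385 -0.861 0.334
  outer loop
   vertex 3.0 2.0 2.7
   vertex 1.8 2.2 4.6
   vertex 0.2 0.4 1.8
  endloop
 endfacet
 facet normal 0.660 -0.580 0.478
  outer loop
   vertex 3.0 2.0 2.7
   vertex 4.4 4.5 3.8
   vertex 1.8 2.2 4.6
  endloop
 endfacet
 facet normal -0.010 -0.234 -0.972
  outer loop
   vertex 1.1 4.1 0.9
   vertex 4.2 4.8 0.7
   vertex 0.2 0.4 1.8
  endloop
 endfacet
 facet normal -0.774 0.034 -0.632
  outer loop
   vertex 1.1 4.1 0.9
   vertex 0.2 0.4 1.8
   vertex 0.8 4.7 1.3
  endloop
 endfacet
 facet normal -0.166 0.488 -0.857
  outer loop
   vertex 1.1 4.1 0.9
   vertex 0.8 4.7 1.3
   vertex 4.2 4.8 0.7
  endloop
 endfacet
 facet normal -0.762 -0.251 0.597
  outer loop
   vertex 1.1 2.9 4.0
   vertex 0.2 0.4 1.8
   vertex 1.8 2.2 4.6
  endloop
 endfacet
 facet normal -0.964 0.159 0.213
  outer loop
   vertex 1.1 2.9 4.0
   vertex 0.8 4.7 1.3
   vertex 0.2 0.4 1.8
  endloop
 endfacet
 facet normal -0.338 0.765 0.548
  outer loop
   vertex 1.1 2.9 4.0
   vertex 4.4 4.5 3.8
   vertex 0.8 4.7 1.3
  endloop
 endfacet
 facet normal -0.152 0.474 0.867
  outer loop
   vertex 1.7 2.9 4.2
   vertex 1.8 2.2 4.6
   vertex 4.4 4.5 3.8
  endloop
 endfacet
 facet normal -0.250 0.610 0.751
  outer loop
   vertex 1.7 2.9 4.2
   vertex 4.4 4.5 3.8
   vertex 1.1 2.9 4.0
  endloop
 endfacet
 facet normal -0.283 0.445 0.850
  outer loop
   vertex 1.7 2.9 4.2
   vertex 1.1 2.9 4.0
   vertex 1.8 2.2 4.6
  endloop
 endfacet
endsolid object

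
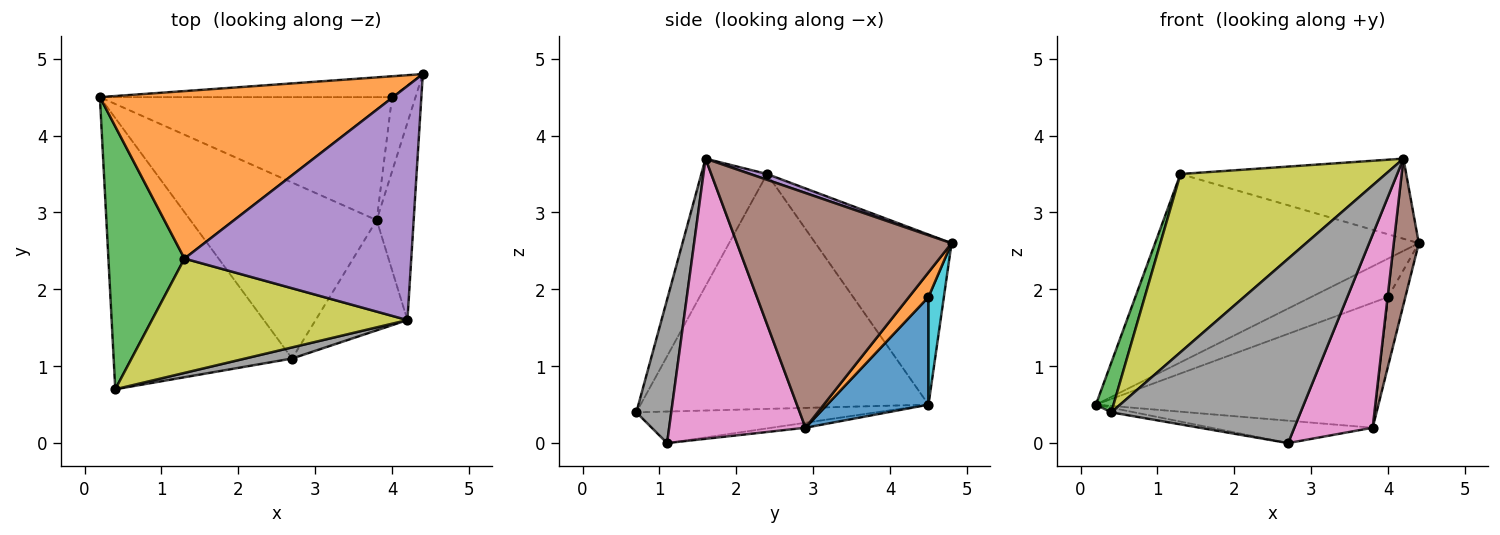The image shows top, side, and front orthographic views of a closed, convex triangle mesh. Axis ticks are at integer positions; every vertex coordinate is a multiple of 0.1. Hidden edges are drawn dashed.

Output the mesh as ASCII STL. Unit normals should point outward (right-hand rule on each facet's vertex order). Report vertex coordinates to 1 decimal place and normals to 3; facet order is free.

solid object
 facet normal -0.174 0.017 -0.985
  outer loop
   vertex 2.7 1.1 0.0
   vertex 0.4 0.7 0.4
   vertex 0.2 4.5 0.5
  endloop
 endfacet
 facet normal -0.360 0.697 0.620
  outer loop
   vertex 1.3 2.4 3.5
   vertex 4.4 4.8 2.6
   vertex 0.2 4.5 0.5
  endloop
 endfacet
 facet normal -0.950 -0.058 0.308
  outer loop
   vertex 1.3 2.4 3.5
   vertex 0.2 4.5 0.5
   vertex 0.4 0.7 0.4
  endloop
 endfacet
 facet normal -0.026 0.126 -0.992
  outer loop
   vertex 3.8 2.9 0.2
   vertex 2.7 1.1 0.0
   vertex 0.2 4.5 0.5
  endloop
 endfacet
 facet normal 0.024 0.324 0.946
  outer loop
   vertex 4.2 1.6 3.7
   vertex 4.4 4.8 2.6
   vertex 1.3 2.4 3.5
  endloop
 endfacet
 facet normal 0.981 -0.115 -0.155
  outer loop
   vertex 4.2 1.6 3.7
   vertex 3.8 2.9 0.2
   vertex 4.4 4.8 2.6
  endloop
 endfacet
 facet normal 0.834 -0.479 -0.273
  outer loop
   vertex 4.2 1.6 3.7
   vertex 2.7 1.1 0.0
   vertex 3.8 2.9 0.2
  endloop
 endfacet
 facet normal 0.181 -0.982 0.059
  outer loop
   vertex 4.2 1.6 3.7
   vertex 0.4 0.7 0.4
   vertex 2.7 1.1 0.0
  endloop
 endfacet
 facet normal -0.260 -0.813 0.521
  outer loop
   vertex 4.2 1.6 3.7
   vertex 1.3 2.4 3.5
   vertex 0.4 0.7 0.4
  endloop
 endfacet
 facet normal 0.173 0.866 -0.470
  outer loop
   vertex 4.0 4.5 1.9
   vertex 0.2 4.5 0.5
   vertex 4.4 4.8 2.6
  endloop
 endfacet
 facet normal 0.250 0.690 -0.679
  outer loop
   vertex 4.0 4.5 1.9
   vertex 3.8 2.9 0.2
   vertex 0.2 4.5 0.5
  endloop
 endfacet
 facet normal 0.610 0.540 -0.580
  outer loop
   vertex 4.0 4.5 1.9
   vertex 4.4 4.8 2.6
   vertex 3.8 2.9 0.2
  endloop
 endfacet
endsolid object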